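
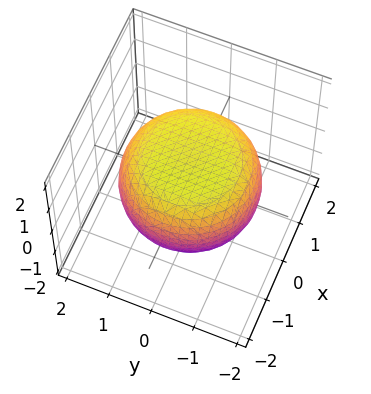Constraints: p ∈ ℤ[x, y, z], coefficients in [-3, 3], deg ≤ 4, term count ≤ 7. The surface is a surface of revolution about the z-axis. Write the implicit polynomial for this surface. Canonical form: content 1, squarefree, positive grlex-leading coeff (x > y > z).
(a) Degree: no degree-3 surface has this shape, so deg p = 4.
(b) By symmetry, the z-axis is an axis of rotation, so x and y enter only as x² + y².
(c) From the visible intercepts: a circular section at z = 1 has radius exactly 1; among the integer gridlines, it crosses the z-axis at z ∈ {-1, 1}.
(d) Solving for integer coefficients yields p as stated.

x^4 + 2*x^2*y^2 + y^4 - x^2 - y^2 + 3*z^2 - 3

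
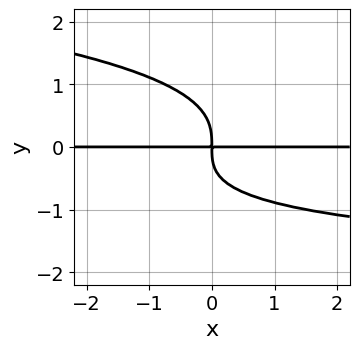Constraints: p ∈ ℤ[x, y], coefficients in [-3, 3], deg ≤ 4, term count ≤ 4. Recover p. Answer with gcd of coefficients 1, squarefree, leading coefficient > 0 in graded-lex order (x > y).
3*y^4 + x*y^2 + 3*x*y

Degree: the shape is more complex than any degree-3 curve, so deg p = 4.
Against the integer gridlines: the visible x-axis segment lies entirely on the curve.
Solving for integer coefficients yields p as stated.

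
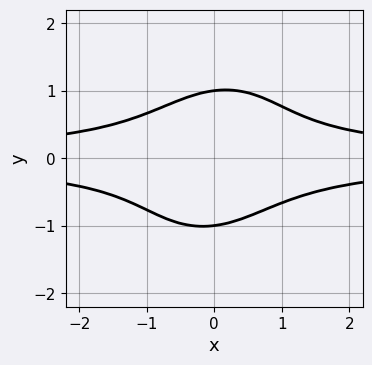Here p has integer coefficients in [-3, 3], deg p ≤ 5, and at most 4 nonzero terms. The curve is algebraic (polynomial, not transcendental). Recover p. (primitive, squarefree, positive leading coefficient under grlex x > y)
3*x^2*y^2 - x*y^3 + 2*y^4 - 2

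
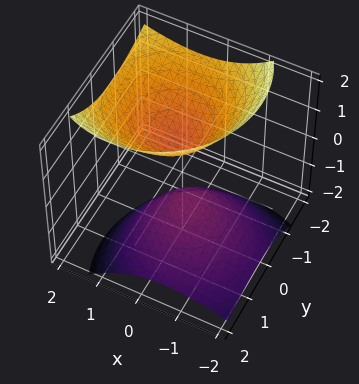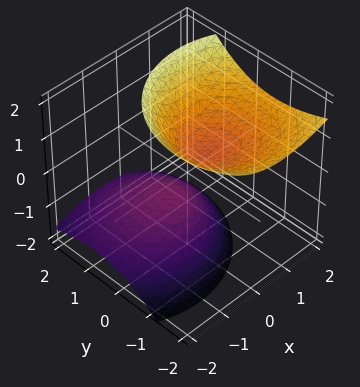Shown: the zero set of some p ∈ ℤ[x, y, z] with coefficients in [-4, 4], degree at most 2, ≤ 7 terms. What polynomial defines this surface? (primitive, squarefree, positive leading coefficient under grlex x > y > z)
2*x^2 - 2*x*z + 2*y^2 + 2*y*z - 2*z^2 + 1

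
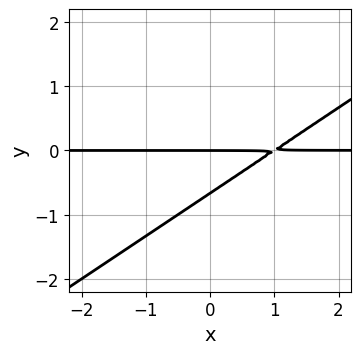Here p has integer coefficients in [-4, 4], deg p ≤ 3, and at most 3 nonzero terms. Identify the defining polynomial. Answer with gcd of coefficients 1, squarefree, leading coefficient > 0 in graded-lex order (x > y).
First, degree: no degree-1 curve has this shape, so deg p = 2.
Then, from the visible intercepts: every point of the x-axis in the box is on the curve; it meets the y-axis at y = 0 (among the integer gridlines).
Finally, assembling these constraints gives the stated polynomial.

2*x*y - 3*y^2 - 2*y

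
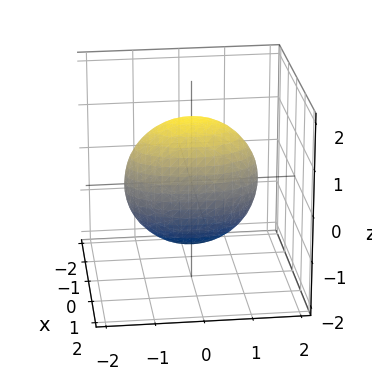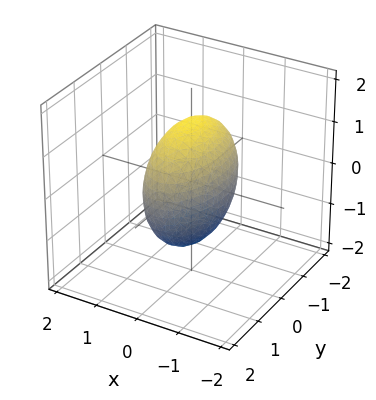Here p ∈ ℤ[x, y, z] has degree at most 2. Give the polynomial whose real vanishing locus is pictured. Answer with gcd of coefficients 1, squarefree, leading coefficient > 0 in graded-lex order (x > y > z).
1. deg p = 2.
2. Symmetries: mirror symmetry x ↦ −x ⇒ only even powers of x; it's symmetric under z → −z, forcing even powers of z; the y ↦ −y reflection is a symmetry, so y appears only in even powers.
3. These observations pin down the coefficients.

3*x^2 + y^2 + z^2 - 2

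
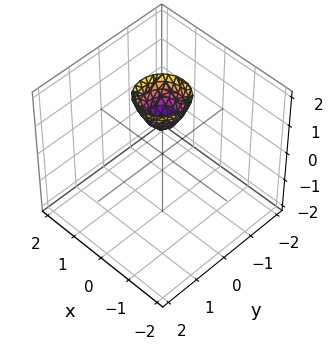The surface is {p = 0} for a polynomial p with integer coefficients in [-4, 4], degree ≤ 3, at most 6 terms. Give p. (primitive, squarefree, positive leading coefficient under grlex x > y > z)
2*x^2 + 2*y^2 - z + 1

(a) The degree is 2 — a generic line meets the surface in up to 2 points.
(b) By symmetry, every cross-section ⟂ z is a circle, so x, y appear only via x² + y².
(c) Observable constraints: a circular section at z = 2 has radius between 0 and 1; no y-intercept at any integer in the box.
(d) These observations pin down the coefficients. Check: (0, 0, 1) on the z-axis lies on the surface, and p(0, 0, 1) = 0. ✓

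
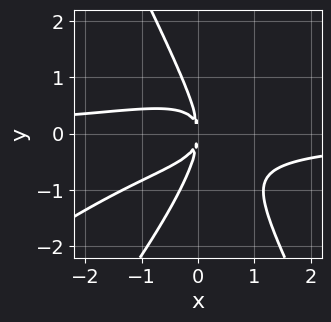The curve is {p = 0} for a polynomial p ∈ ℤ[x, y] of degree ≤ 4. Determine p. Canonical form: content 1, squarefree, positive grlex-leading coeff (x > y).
First, deg p = 4.
Finally, the integer polynomial consistent with all of this is the stated p.

2*x^3*y - 3*x^2*y^2 + y^4 + 3*x*y^2 + 2*x^2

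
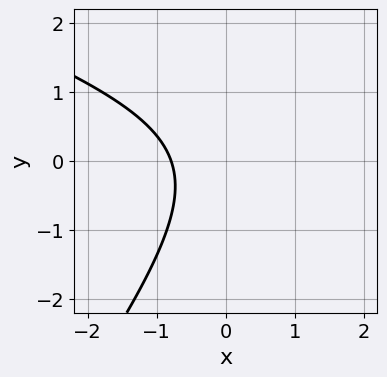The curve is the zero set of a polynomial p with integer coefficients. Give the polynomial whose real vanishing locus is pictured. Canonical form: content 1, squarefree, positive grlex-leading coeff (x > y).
First, the degree is 2 — a generic line meets the curve in up to 2 points.
Next, checking where it meets the axes: the curve avoids every integer y-axis point in the box.
Finally, matching integer coefficients to the picture gives p.

x^2 + 2*x*y - 2*y^2 - 3*x - 3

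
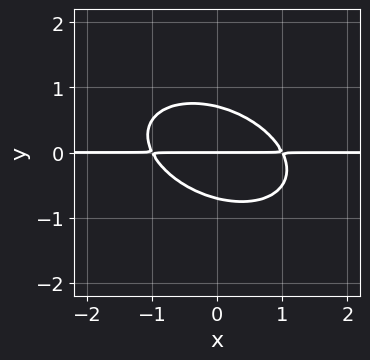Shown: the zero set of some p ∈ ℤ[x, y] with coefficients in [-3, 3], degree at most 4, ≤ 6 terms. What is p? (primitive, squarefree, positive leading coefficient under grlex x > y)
x^2*y + x*y^2 + 2*y^3 - y

First, the degree is 3 — a generic line meets the curve in up to 3 points.
Then, reading off the gridlines: every point of the x-axis in the box is on the curve; it meets the y-axis at y = 0 (among the integer gridlines).
Finally, these observations pin down the coefficients.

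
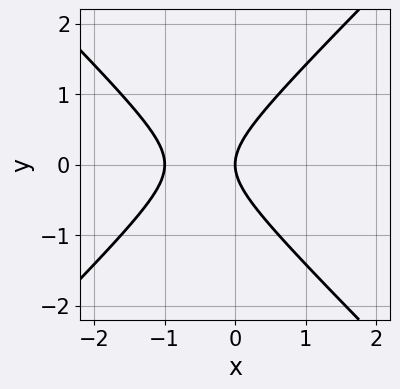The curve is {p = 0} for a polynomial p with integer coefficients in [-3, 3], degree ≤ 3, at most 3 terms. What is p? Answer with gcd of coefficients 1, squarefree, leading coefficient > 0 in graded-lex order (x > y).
(a) deg p = 2. No degree-1 curve has this shape.
(b) Symmetries: it's symmetric under y → −y, forcing even powers of y.
(c) Against the integer gridlines: among the integer gridlines, it crosses the x-axis at x ∈ {-1, 0}; it meets the y-axis at y = 0 (among the integer gridlines).
(d) Putting this together gives p.

x^2 - y^2 + x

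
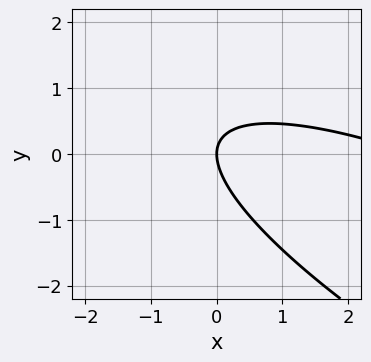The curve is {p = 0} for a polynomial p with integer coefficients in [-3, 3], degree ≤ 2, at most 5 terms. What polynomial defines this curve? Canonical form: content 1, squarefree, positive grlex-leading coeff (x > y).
1. Degree: no degree-1 curve has this shape, so deg p = 2.
2. Checking where it meets the axes: one y-axis crossing is at y = 0; it crosses the x-axis at the gridline x = 0.
3. Together with the visible shape, these determine p as stated.

x^2 + 3*x*y + 3*y^2 - 3*x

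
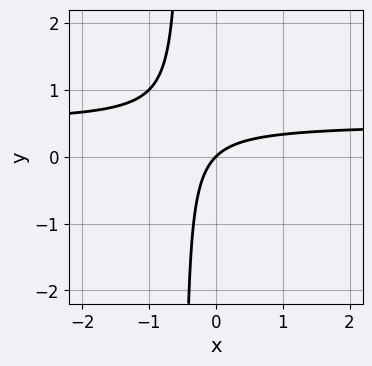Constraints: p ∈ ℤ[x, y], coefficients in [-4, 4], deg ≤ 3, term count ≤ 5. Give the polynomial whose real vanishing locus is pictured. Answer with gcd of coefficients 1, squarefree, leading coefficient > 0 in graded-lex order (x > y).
First, deg p = 2.
Then, against the integer gridlines: it meets the y-axis at y = 0 (among the integer gridlines); it crosses the x-axis at the gridline x = 0.
Finally, assembling these constraints gives the stated polynomial.

2*x*y - x + y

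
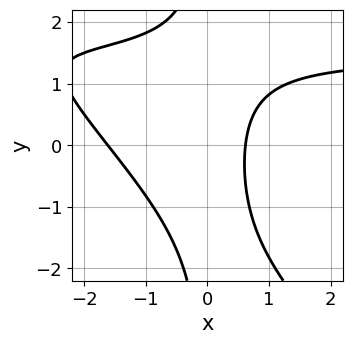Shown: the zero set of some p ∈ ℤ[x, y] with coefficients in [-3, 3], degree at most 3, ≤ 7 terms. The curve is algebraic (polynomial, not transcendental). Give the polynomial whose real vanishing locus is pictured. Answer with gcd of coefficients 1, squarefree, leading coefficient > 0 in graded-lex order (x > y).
1. Degree: a generic line meets the curve in up to 3 points, so deg p = 3.
2. Against the integer gridlines: it misses every integer gridline on the y-axis.
3. Putting this together gives p.

2*x^2*y + 2*x*y^2 - 3*x^2 - 3*x + 3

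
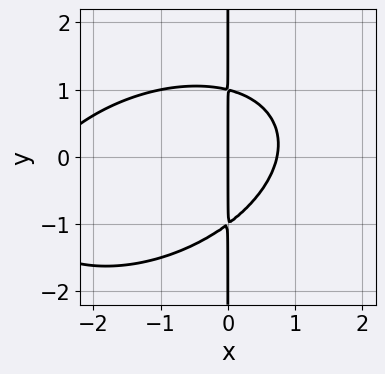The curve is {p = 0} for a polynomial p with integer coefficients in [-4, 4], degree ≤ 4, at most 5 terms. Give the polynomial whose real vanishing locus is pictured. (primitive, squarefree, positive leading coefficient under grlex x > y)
(a) deg p = 3.
(b) From the axis intercepts and sections: it crosses the x-axis at the gridline x = 0; every point of the y-axis in the box is on the curve.
(c) Solving for integer coefficients yields p as stated.

x^3 - x^2*y + 2*x*y^2 + 2*x^2 - 2*x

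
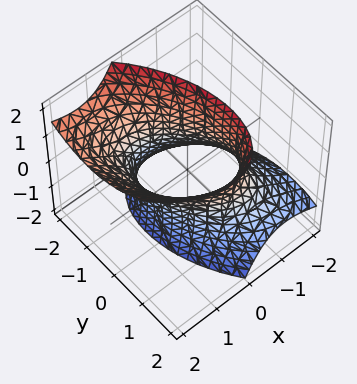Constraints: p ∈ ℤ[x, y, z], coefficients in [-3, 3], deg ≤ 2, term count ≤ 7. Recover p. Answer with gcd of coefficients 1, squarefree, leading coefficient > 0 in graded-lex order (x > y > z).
3*x^2 + 2*x*y - 3*x*z + 2*y^2 - z^2 - 3

(a) The degree is 2 — no degree-1 surface has this shape.
(b) Against the integer gridlines: the x-axis gridline crossings are at x ∈ {-1, 1}; the surface avoids every integer z-axis point in the box.
(c) The integer polynomial consistent with all of this is the stated p.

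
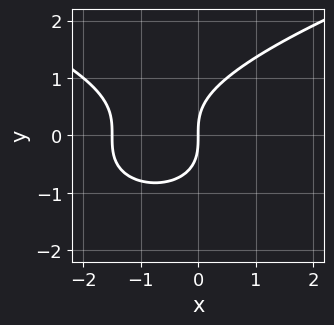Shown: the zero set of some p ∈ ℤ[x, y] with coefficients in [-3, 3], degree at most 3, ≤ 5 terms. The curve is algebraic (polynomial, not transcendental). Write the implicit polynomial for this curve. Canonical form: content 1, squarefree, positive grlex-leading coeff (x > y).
2*y^3 - 2*x^2 - 3*x

1. Degree: the shape is more complex than any degree-2 curve, so deg p = 3.
2. Checking where it meets the axes: one y-axis crossing is at y = 0; one x-axis crossing is at x = 0.
3. Matching integer coefficients to the picture gives p.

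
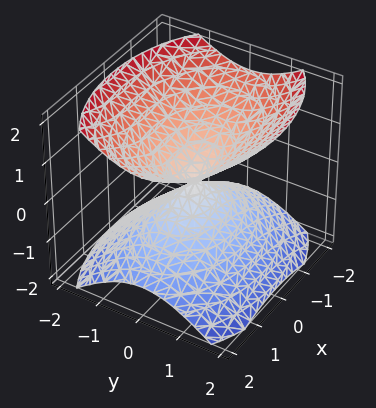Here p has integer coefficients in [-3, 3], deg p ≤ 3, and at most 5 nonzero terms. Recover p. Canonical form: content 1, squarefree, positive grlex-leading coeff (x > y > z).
(a) There are 2 components.
(b) The degree is 2 — two nappes meeting at a single point; a quadric.
(c) Symmetries: the x ↦ −x reflection is a symmetry, so x appears only in even powers; the y ↦ −y reflection is a symmetry, so y appears only in even powers; mirror symmetry z ↦ −z ⇒ only even powers of z.
(d) Observable constraints: it crosses the y-axis at the gridline y = 0; it meets the z-axis at z = 0 (among the integer gridlines).
(e) Matching integer coefficients to the picture gives p.

x^2 + 2*y^2 - 2*z^2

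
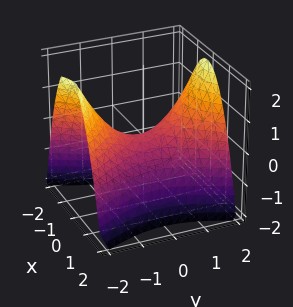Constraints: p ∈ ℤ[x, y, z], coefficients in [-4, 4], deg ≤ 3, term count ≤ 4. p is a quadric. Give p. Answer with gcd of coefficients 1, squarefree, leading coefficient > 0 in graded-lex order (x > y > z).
deg p = 2.
Symmetries: it's symmetric under x → −x, forcing even powers of x; it's symmetric under y → −y, forcing even powers of y.
From the axis intercepts and sections: it crosses the x-axis at the gridline x = 0; it meets the y-axis at y = 0 (among the integer gridlines); one z-axis crossing is at z = 0.
Assembling these constraints gives the stated polynomial.

2*x^2 - y^2 + 2*z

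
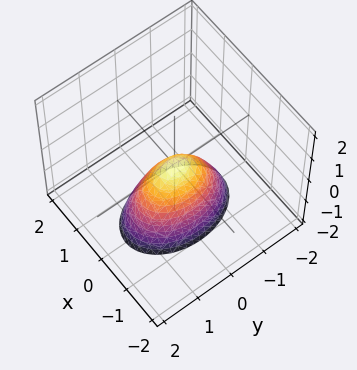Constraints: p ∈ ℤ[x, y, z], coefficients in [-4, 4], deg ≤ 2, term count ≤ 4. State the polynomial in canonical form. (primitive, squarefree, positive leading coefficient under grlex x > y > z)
2*x^2 + y^2 + z

1. The degree is 2 — a paraboloid; a quadric.
2. Symmetries: the x ↦ −x reflection is a symmetry, so x appears only in even powers; it's symmetric under y → −y, forcing even powers of y.
3. Observable constraints: it meets the y-axis at y = 0 (among the integer gridlines); it meets the x-axis at x = 0 (among the integer gridlines); it crosses the z-axis at the gridline z = 0.
4. Fitting integer coefficients to these (and the overall shape) gives p.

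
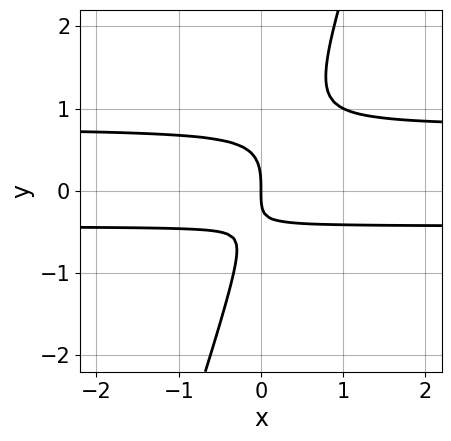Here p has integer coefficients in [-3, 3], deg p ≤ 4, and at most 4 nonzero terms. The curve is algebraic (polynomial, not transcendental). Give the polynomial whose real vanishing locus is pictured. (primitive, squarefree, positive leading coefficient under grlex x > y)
3*x*y^2 - y^3 - x*y - x

deg p = 3. No degree-2 curve has this shape.
Observable constraints: it meets the x-axis at x = 0 (among the integer gridlines); it crosses the y-axis at the gridline y = 0.
Assembling these constraints gives the stated polynomial.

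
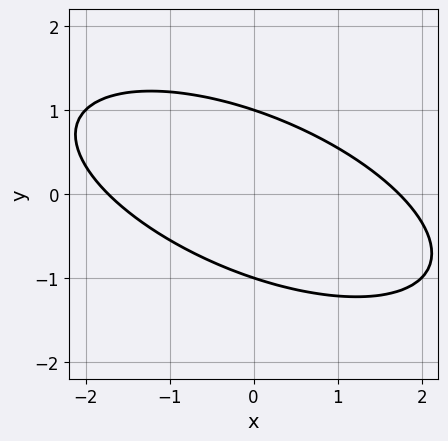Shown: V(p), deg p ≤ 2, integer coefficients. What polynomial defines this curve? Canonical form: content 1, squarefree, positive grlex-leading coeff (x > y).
First, degree: the shape is more complex than any degree-1 curve, so deg p = 2.
Next, reading off the gridlines: among the integer gridlines, it crosses the y-axis at y ∈ {-1, 1}.
Finally, putting this together gives p.

x^2 + 2*x*y + 3*y^2 - 3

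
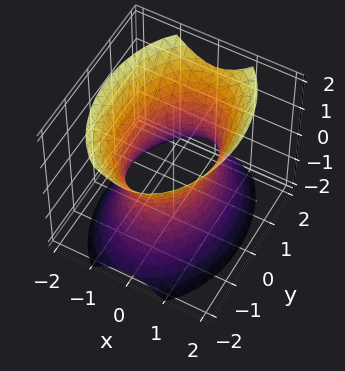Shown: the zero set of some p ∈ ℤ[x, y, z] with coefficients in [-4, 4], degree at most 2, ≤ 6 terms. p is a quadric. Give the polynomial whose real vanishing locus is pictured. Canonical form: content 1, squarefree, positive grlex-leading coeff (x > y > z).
2*x^2 + y^2 - z^2 - 2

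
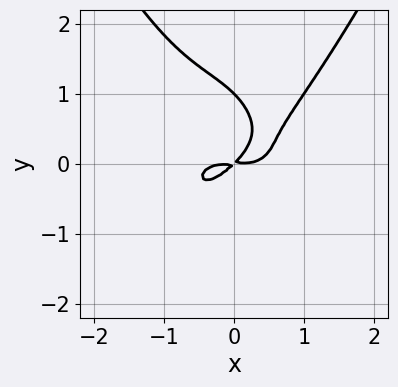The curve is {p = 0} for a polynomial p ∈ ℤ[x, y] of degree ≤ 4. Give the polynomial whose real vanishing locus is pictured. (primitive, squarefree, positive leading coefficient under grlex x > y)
x^4 - y^3 - x*y + y^2

1. The degree is 4 — the shape is more complex than any degree-3 curve.
2. Observable constraints: one y-axis crossing is at y = 1.
3. These observations pin down the coefficients.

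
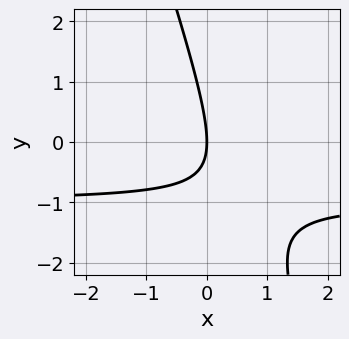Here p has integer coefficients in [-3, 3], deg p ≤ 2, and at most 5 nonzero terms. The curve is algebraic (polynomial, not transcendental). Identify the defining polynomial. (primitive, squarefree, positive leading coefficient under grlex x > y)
The degree is 2 — no degree-1 curve has this shape.
Against the integer gridlines: it meets the x-axis at x = 0 (among the integer gridlines); it meets the y-axis at y = 0 (among the integer gridlines).
Together with the visible shape, these determine p as stated.

3*x*y + y^2 + 3*x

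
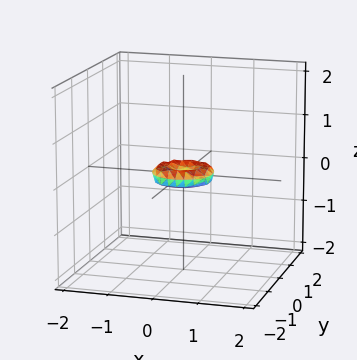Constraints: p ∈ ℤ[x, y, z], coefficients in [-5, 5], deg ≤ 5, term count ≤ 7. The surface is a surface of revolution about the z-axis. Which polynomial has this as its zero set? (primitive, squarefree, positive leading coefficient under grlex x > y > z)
1. The degree is 4 — a generic line meets the surface in up to 4 points.
2. Symmetry: the z-axis is an axis of rotation, so x and y enter only as x² + y².
3. From the axis intercepts and sections: it meets the z-axis at z = 0 (among the integer gridlines); it meets the y-axis at y = 0 (among the integer gridlines); it crosses the x-axis at the gridline x = 0; a circular section at z = 0 has radius between 0 and 1.
4. These observations pin down the coefficients.

2*x^4 + 4*x^2*y^2 + 2*y^4 - x^2 - y^2 + 3*z^2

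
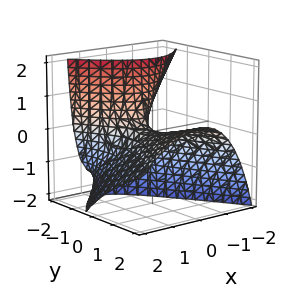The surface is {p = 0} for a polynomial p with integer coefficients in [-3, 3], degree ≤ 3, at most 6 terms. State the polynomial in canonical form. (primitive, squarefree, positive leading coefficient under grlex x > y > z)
(a) Degree: no degree-1 surface has this shape, so deg p = 2.
(b) Observable constraints: one z-axis crossing is at z = 0; it meets the x-axis at x = 0 (among the integer gridlines); it crosses the y-axis at the gridline y = 0.
(c) Putting this together gives p.

3*x^2 + 2*x*z - y^2 + 3*y*z + 3*z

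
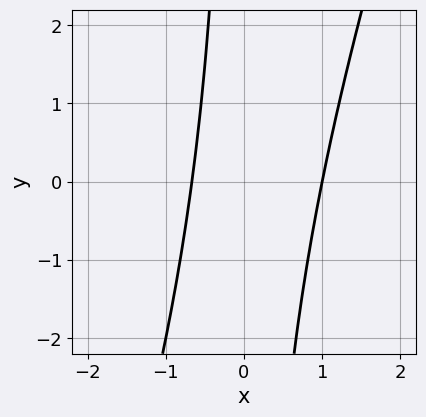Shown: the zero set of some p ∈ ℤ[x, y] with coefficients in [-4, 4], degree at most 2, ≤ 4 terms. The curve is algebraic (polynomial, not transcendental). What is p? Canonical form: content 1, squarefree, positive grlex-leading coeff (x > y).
(a) Degree: a generic line meets the curve in up to 2 points, so deg p = 2.
(b) Checking where it meets the axes: one x-axis crossing is at x = 1; no y-intercept at any integer in the box.
(c) These observations pin down the coefficients.

3*x^2 - x*y - x - 2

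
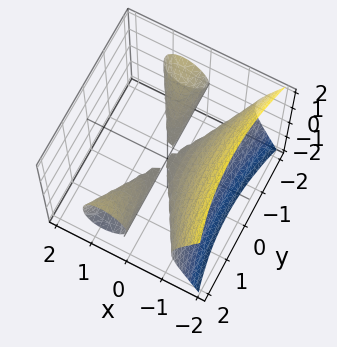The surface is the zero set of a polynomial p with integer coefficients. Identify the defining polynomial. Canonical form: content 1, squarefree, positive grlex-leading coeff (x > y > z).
3*x^3 - x*y^2 + 3*z^2

First, I count 3 distinct pieces. They look like related sheets of one shape, so recover p as a whole.
Then, degree: a generic line meets the surface in up to 3 points, so deg p = 3.
Then, checking where it meets the axes: the visible y-axis segment lies entirely on the surface; it meets the z-axis at z = 0 (among the integer gridlines); it meets the x-axis at x = 0 (among the integer gridlines).
Finally, assembling these constraints gives the stated polynomial.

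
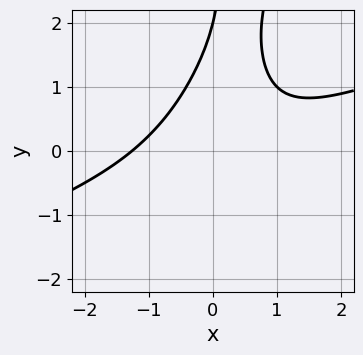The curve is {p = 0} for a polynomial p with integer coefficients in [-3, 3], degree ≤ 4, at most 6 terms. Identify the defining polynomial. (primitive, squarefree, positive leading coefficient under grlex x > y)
1. The degree is 3 — a generic line meets the curve in up to 3 points.
2. From the axis intercepts and sections: it meets the y-axis at y = 2 (among the integer gridlines).
3. Matching integer coefficients to the picture gives p.

x^3 - 3*x^2*y + x*y^2 - y + 2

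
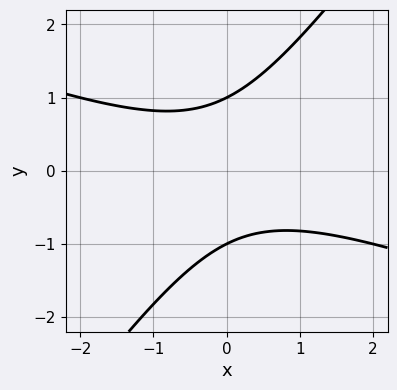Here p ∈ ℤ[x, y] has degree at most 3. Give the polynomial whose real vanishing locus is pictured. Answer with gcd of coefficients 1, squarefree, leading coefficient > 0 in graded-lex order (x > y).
x^2 + 2*x*y - 2*y^2 + 2

First, degree: no degree-1 curve has this shape, so deg p = 2.
Next, from the axis intercepts and sections: among the integer gridlines, it crosses the y-axis at y ∈ {-1, 1}; no x-intercept at any integer in the box.
Finally, putting this together gives p.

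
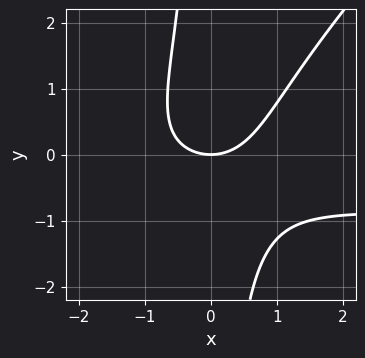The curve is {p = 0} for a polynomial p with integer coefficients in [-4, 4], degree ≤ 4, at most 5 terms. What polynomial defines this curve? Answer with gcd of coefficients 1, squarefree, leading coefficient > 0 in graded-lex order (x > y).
2*x^2*y - 2*x*y^2 + 2*x^2 - 3*y

First, the degree is 3 — no degree-2 curve has this shape.
Then, from the visible intercepts: it crosses the x-axis at the gridline x = 0; it meets the y-axis at y = 0 (among the integer gridlines).
Finally, assembling these constraints gives the stated polynomial.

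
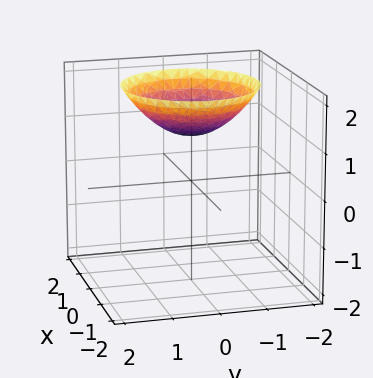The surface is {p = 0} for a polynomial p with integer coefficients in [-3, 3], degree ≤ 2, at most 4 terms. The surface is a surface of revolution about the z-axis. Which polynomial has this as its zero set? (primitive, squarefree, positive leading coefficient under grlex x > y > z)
First, deg p = 2. No degree-1 surface has this shape.
Next, symmetries: rotational symmetry about the z-axis ⇒ p depends on x, y only through x² + y².
Then, from the axis intercepts and sections: no y-intercept at any integer in the box; it meets the z-axis at z = 1 (among the integer gridlines).
Finally, these observations pin down the coefficients.

x^2 + y^2 - 2*z + 2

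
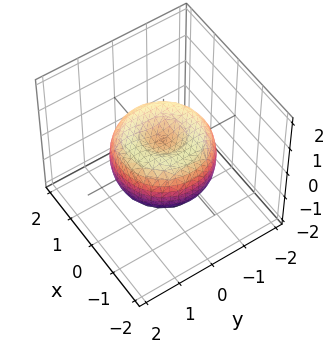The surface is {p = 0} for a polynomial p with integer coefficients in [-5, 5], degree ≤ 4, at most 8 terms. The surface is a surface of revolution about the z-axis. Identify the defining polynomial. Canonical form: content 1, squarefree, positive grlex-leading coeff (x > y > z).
2*x^4 + 4*x^2*y^2 + 2*y^4 - 3*x^2 - 3*y^2 + 3*z^2 - 1

First, the degree is 4 — a generic line meets the surface in up to 4 points.
Then, by symmetry, the z-axis is an axis of rotation, so x and y enter only as x² + y².
Next, from the axis intercepts and sections: a circular section at z = 0 has radius between 1 and 2.
Finally, putting this together gives p.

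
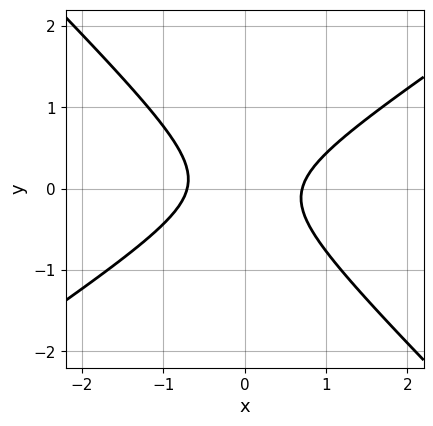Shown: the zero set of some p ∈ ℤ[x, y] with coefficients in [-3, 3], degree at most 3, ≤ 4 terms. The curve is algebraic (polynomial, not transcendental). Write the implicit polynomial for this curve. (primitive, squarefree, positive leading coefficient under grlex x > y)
2*x^2 - x*y - 3*y^2 - 1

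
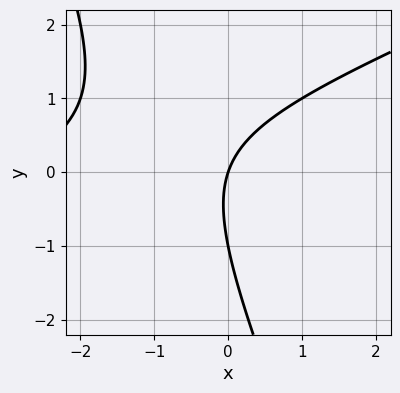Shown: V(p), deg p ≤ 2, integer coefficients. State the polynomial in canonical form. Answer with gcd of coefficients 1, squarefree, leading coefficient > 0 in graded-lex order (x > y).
(a) deg p = 2. The shape is more complex than any degree-1 curve.
(b) Against the integer gridlines: it meets the x-axis at x = 0 (among the integer gridlines); the y-axis gridline crossings are at y ∈ {-1, 0}.
(c) Putting this together gives p.

x^2 - 2*x*y - y^2 + 3*x - y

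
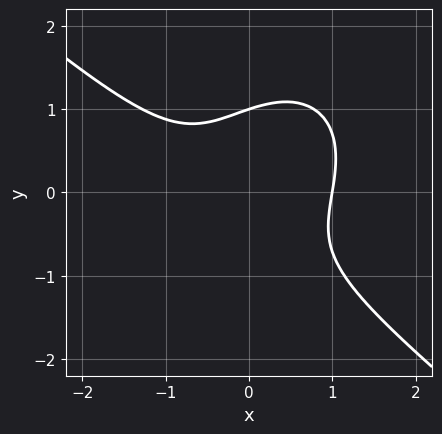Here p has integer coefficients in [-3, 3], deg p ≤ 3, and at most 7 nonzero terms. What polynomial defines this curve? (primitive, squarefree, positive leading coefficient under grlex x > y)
(a) The degree is 3 — the shape is more complex than any degree-2 curve.
(b) Checking where it meets the axes: one x-axis crossing is at x = 1; it meets the y-axis at y = 1 (among the integer gridlines).
(c) Assembling these constraints gives the stated polynomial.

2*x^3 + x^2*y + 2*y^3 - 2*x*y - 2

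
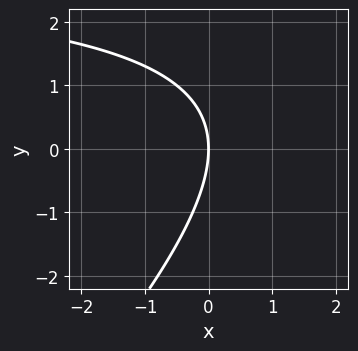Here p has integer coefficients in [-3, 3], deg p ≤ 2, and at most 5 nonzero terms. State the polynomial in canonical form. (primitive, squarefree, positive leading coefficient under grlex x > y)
x*y - y^2 - 3*x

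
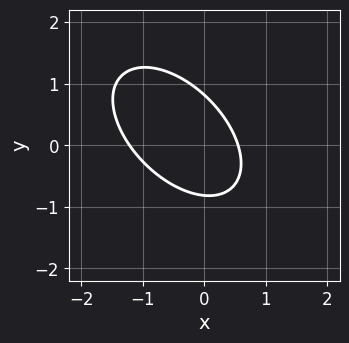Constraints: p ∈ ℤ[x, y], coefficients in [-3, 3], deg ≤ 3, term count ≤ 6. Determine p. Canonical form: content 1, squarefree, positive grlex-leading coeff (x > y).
3*x^2 + 3*x*y + 3*y^2 + 2*x - 2

1. The degree is 2 — no degree-1 curve has this shape.
2. The integer polynomial consistent with all of this is the stated p.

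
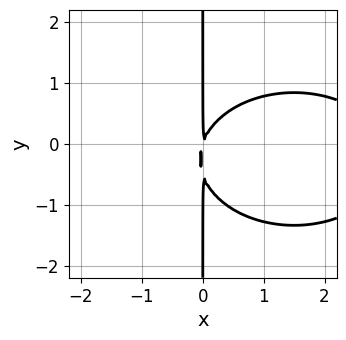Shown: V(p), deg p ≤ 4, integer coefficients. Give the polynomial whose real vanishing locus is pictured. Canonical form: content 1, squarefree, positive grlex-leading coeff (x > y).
Degree: no degree-2 curve has this shape, so deg p = 3.
From the visible intercepts: the visible y-axis segment lies entirely on the curve.
Putting this together gives p.

x^3 + 2*x*y^2 - 3*x^2 + x*y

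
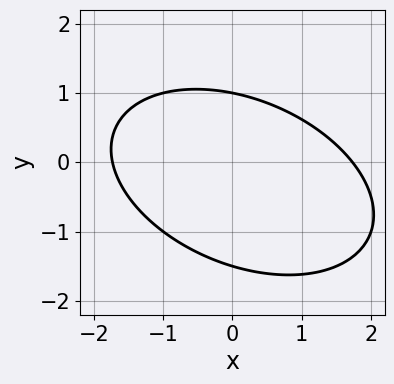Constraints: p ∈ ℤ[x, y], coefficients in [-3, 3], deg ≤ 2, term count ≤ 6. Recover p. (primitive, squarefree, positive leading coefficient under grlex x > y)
x^2 + x*y + 2*y^2 + y - 3

The degree is 2 — no degree-1 curve has this shape.
From the axis intercepts and sections: it crosses the y-axis at the gridline y = 1.
Together with the visible shape, these determine p as stated.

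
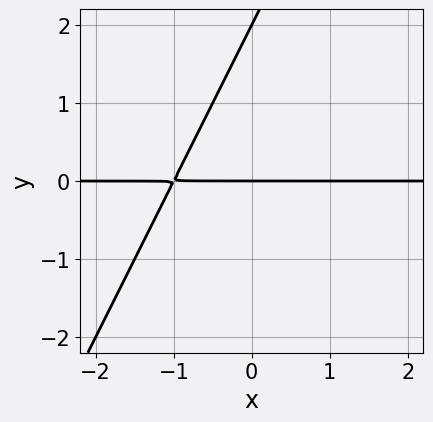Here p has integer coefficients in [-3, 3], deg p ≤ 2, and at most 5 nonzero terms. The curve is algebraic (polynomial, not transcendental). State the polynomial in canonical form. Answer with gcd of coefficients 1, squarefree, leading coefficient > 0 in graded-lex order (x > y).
(a) deg p = 2. A generic line meets the curve in up to 2 points.
(b) From the visible intercepts: among the integer gridlines, it crosses the y-axis at y ∈ {0, 2}; the visible x-axis segment lies entirely on the curve.
(c) Solving for integer coefficients yields p as stated.

2*x*y - y^2 + 2*y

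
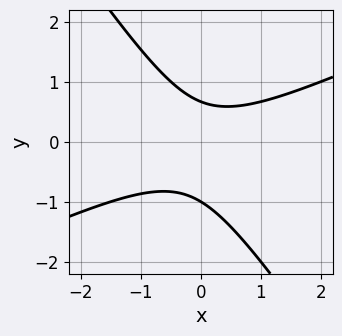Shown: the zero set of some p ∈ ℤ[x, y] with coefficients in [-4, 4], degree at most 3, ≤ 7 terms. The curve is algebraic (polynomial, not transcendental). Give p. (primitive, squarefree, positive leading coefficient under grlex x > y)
2*x^2 - 3*x*y - 3*y^2 - y + 2

Degree: the shape is more complex than any degree-1 curve, so deg p = 2.
Observable constraints: it meets the y-axis at y = -1 (among the integer gridlines); it misses every integer gridline on the x-axis.
Solving for integer coefficients yields p as stated.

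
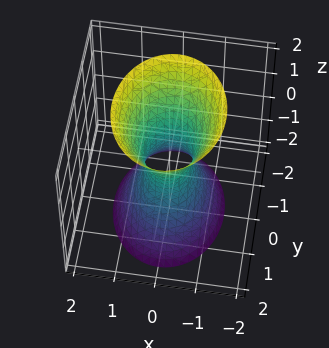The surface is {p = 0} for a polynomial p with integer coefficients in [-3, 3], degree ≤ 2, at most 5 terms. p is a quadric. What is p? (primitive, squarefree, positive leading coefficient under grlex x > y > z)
3*x^2 + 2*y^2 - z^2 - 1

1. Degree: one connected sheet with a waist; a quadric, so deg p = 2.
2. Symmetries: the x ↦ −x reflection is a symmetry, so x appears only in even powers; mirror symmetry z ↦ −z ⇒ only even powers of z; it's symmetric under y → −y, forcing even powers of y.
3. Reading off the gridlines: the surface avoids every integer z-axis point in the box.
4. The integer polynomial consistent with all of this is the stated p.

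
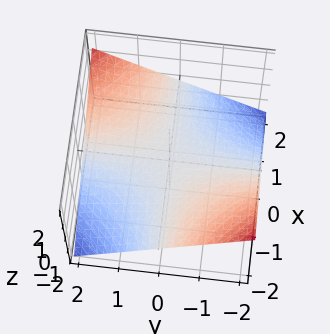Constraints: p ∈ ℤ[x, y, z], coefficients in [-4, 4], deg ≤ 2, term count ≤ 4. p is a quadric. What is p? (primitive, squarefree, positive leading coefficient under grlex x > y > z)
First, the degree is 2 — a saddle surface; a quadric.
Then, from the axis intercepts and sections: it crosses the z-axis at the gridline z = 0; the visible x-axis segment lies entirely on the surface; the visible y-axis segment lies entirely on the surface.
Finally, assembling these constraints gives the stated polynomial.

x*y - 3*z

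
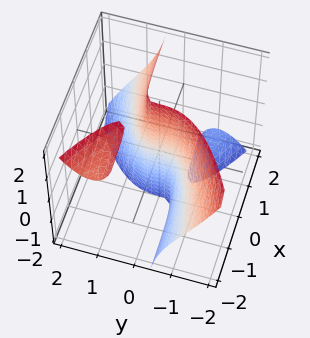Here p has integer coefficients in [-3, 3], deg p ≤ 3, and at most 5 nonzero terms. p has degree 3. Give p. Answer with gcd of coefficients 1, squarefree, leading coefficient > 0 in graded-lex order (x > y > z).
x*y*z + y^3 - x

1. I count 3 distinct pieces. They look like related sheets of one shape, so recover p as a whole.
2. Degree: no degree-2 surface has this shape, so deg p = 3.
3. Reading off the gridlines: the visible z-axis segment lies entirely on the surface; one y-axis crossing is at y = 0; one x-axis crossing is at x = 0.
4. Putting this together gives p.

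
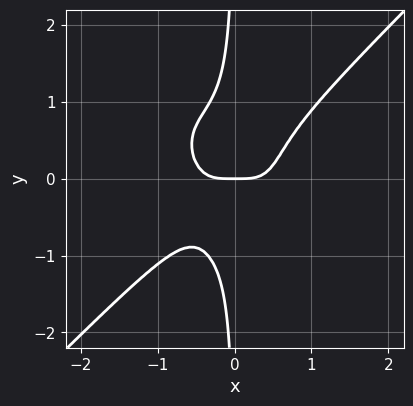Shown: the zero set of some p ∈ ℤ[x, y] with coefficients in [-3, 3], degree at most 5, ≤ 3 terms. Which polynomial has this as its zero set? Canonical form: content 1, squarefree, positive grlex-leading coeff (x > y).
The degree is 4 — a generic line meets the curve in up to 4 points.
Against the integer gridlines: it meets the y-axis at y = 0 (among the integer gridlines); it meets the x-axis at x = 0 (among the integer gridlines).
These observations pin down the coefficients.

3*x^4 - 3*x*y^3 - y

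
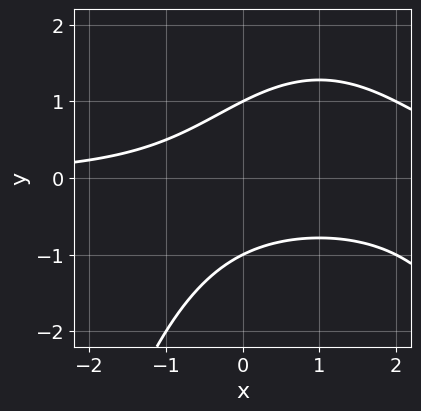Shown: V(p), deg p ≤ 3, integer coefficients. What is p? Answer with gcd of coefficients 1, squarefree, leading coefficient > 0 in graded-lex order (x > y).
x^2*y - 2*x*y + 2*y^2 - 2

1. The degree is 3 — a generic line meets the curve in up to 3 points.
2. Checking where it meets the axes: the y-axis gridline crossings are at y ∈ {-1, 1}; it misses every integer gridline on the x-axis.
3. Matching integer coefficients to the picture gives p.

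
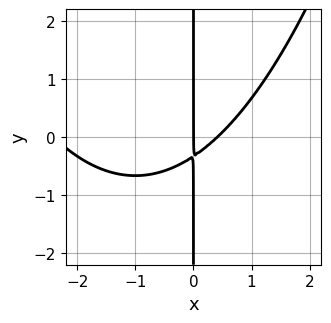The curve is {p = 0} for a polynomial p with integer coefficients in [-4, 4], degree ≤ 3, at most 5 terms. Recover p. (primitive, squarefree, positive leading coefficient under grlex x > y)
1. deg p = 3.
2. From the visible intercepts: every point of the y-axis in the box is on the curve; it crosses the x-axis at the gridline x = 0.
3. These observations pin down the coefficients.

x^3 + 2*x^2 - 3*x*y - x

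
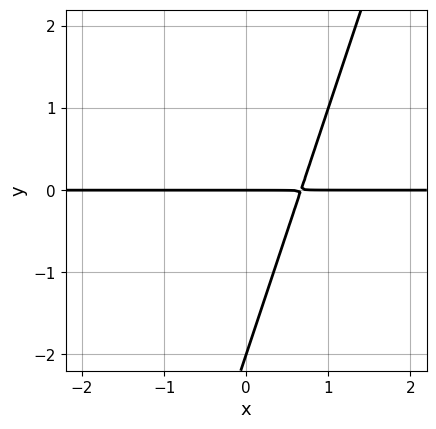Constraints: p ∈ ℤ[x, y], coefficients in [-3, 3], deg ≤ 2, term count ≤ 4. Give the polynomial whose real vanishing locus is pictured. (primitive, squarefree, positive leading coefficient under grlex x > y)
First, degree: the shape is more complex than any degree-1 curve, so deg p = 2.
Then, checking where it meets the axes: every point of the x-axis in the box is on the curve; the y-axis gridline crossings are at y ∈ {-2, 0}.
Finally, putting this together gives p.

3*x*y - y^2 - 2*y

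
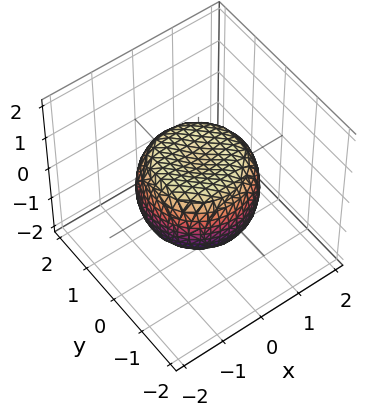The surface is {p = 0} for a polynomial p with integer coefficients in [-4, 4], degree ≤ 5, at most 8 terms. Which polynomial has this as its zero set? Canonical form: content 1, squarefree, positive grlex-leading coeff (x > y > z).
2*x^4 + 4*x^2*y^2 + 2*y^4 - 2*x^2 - 2*y^2 + 3*z^2 - 2

1. deg p = 4.
2. Symmetry: the z-axis is an axis of rotation, so x and y enter only as x² + y².
3. From the axis intercepts and sections: a circular section at z = 0 has radius between 1 and 2.
4. Assembling these constraints gives the stated polynomial.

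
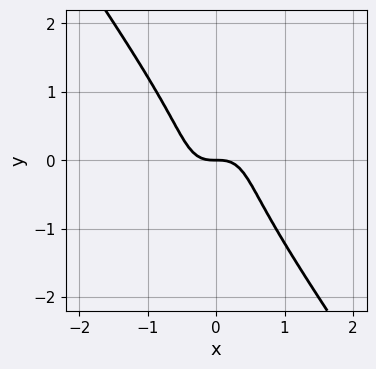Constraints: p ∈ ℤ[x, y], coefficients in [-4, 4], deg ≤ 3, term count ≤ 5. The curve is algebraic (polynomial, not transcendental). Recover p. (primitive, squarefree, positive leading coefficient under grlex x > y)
First, deg p = 3.
Next, checking where it meets the axes: it meets the y-axis at y = 0 (among the integer gridlines); it crosses the x-axis at the gridline x = 0.
Finally, fitting integer coefficients to these (and the overall shape) gives p.

3*x^3 + y^3 + y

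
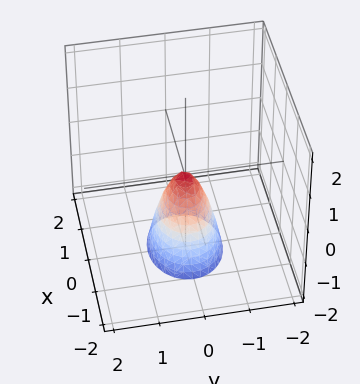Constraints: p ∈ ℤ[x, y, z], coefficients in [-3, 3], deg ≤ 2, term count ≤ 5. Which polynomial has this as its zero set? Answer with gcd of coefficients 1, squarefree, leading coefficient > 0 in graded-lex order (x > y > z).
Degree: a paraboloid; a quadric, so deg p = 2.
Symmetries: mirror symmetry x ↦ −x ⇒ only even powers of x; it's symmetric under y → −y, forcing even powers of y.
Checking where it meets the axes: it meets the y-axis at y = 0 (among the integer gridlines); it meets the x-axis at x = 0 (among the integer gridlines).
The integer polynomial consistent with all of this is the stated p.

2*x^2 + 3*y^2 + z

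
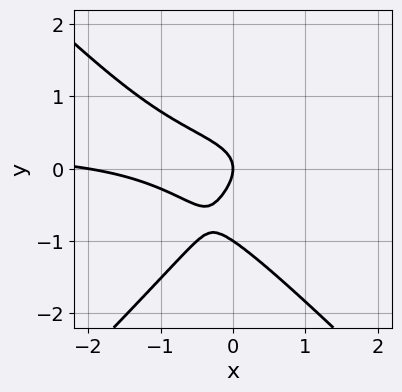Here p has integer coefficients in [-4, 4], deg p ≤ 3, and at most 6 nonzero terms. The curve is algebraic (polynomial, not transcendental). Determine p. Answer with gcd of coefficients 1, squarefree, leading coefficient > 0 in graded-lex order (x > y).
3*x^2*y - 3*y^3 - x^2 - 3*y^2 - 2*x

(a) The degree is 3 — no degree-2 curve has this shape.
(b) From the visible intercepts: the y-axis gridline crossings are at y ∈ {-1, 0}; the x-axis gridline crossings are at x ∈ {-2, 0}.
(c) These observations pin down the coefficients.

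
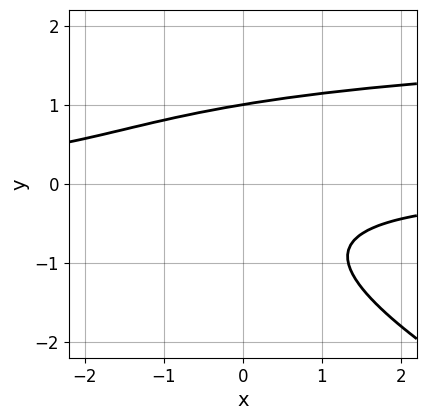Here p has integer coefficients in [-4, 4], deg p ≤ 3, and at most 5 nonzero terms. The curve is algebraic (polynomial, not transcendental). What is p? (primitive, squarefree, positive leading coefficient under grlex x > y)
First, degree: no degree-2 curve has this shape, so deg p = 3.
Next, checking where it meets the axes: no x-intercept at any integer in the box; it meets the y-axis at y = 1 (among the integer gridlines).
Finally, matching integer coefficients to the picture gives p.

x*y^2 + 2*y^3 - 2*x*y - 2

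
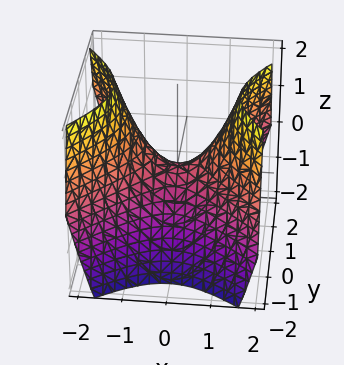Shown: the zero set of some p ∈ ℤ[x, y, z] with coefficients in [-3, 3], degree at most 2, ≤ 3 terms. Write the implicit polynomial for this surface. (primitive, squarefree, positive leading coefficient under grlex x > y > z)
x^2 - y^2 - z

First, the degree is 2 — a hyperbolic paraboloid; a quadric.
Then, symmetries: the x ↦ −x reflection is a symmetry, so x appears only in even powers; the y ↦ −y reflection is a symmetry, so y appears only in even powers.
Then, from the visible intercepts: one z-axis crossing is at z = 0; it crosses the y-axis at the gridline y = 0; it meets the x-axis at x = 0 (among the integer gridlines).
Finally, together with the visible shape, these determine p as stated.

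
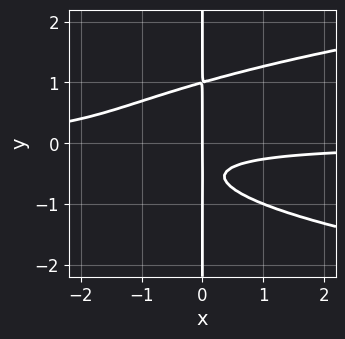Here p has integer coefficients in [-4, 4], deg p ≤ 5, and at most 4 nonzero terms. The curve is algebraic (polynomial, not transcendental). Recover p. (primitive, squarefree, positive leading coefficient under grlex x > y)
(a) deg p = 4. A generic line meets the curve in up to 4 points.
(b) From the axis intercepts and sections: the visible y-axis segment lies entirely on the curve; it meets the x-axis at x = 0 (among the integer gridlines).
(c) Together with the visible shape, these determine p as stated.

3*x*y^3 - 2*x^2*y - 2*x*y - x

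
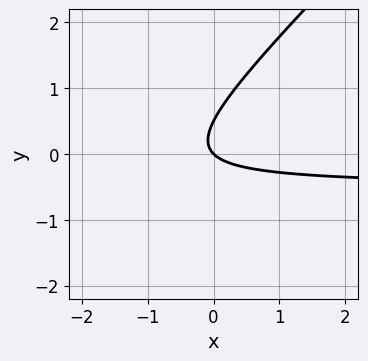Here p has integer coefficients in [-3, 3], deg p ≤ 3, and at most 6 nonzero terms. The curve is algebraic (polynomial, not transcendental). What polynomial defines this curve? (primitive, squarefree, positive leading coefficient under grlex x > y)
2*x*y - 2*y^2 + x + y

The degree is 2 — the shape is more complex than any degree-1 curve.
From the visible intercepts: it meets the y-axis at y = 0 (among the integer gridlines); it crosses the x-axis at the gridline x = 0.
Solving for integer coefficients yields p as stated.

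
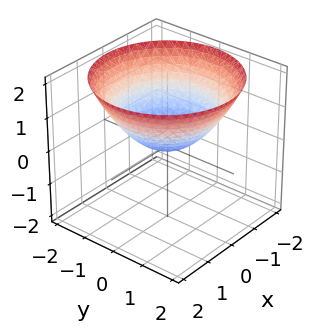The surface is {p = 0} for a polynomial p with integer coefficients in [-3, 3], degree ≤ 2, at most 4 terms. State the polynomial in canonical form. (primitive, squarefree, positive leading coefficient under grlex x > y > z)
1. The degree is 2 — a single bowl opening along one axis; a quadric.
2. Symmetry: every cross-section ⟂ z is a circle, so x, y appear only via x² + y².
3. From the axis intercepts and sections: a circular section at z = 1 has radius between 1 and 2; it meets the x-axis at x = 0 (among the integer gridlines).
4. Together with the visible shape, these determine p as stated.

x^2 + y^2 - 2*z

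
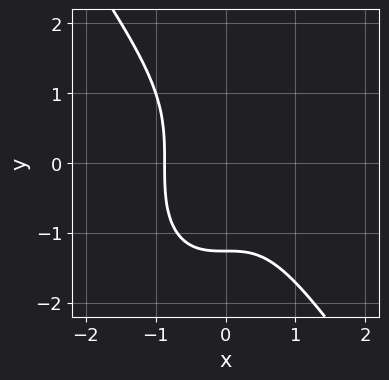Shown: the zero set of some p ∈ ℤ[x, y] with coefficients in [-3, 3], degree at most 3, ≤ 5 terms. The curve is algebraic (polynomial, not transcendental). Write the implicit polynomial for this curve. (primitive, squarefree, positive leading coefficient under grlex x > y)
First, the degree is 3 — a generic line meets the curve in up to 3 points.
Finally, the integer polynomial consistent with all of this is the stated p.

3*x^3 + y^3 + 2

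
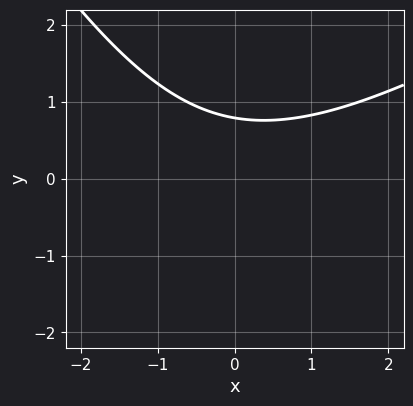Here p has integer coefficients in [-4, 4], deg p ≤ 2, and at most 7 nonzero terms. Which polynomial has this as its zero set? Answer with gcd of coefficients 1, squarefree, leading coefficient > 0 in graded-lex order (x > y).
x^2 - x*y - y^2 - 3*y + 3

(a) The degree is 2 — a generic line meets the curve in up to 2 points.
(b) From the visible intercepts: it misses every integer gridline on the x-axis.
(c) Assembling these constraints gives the stated polynomial.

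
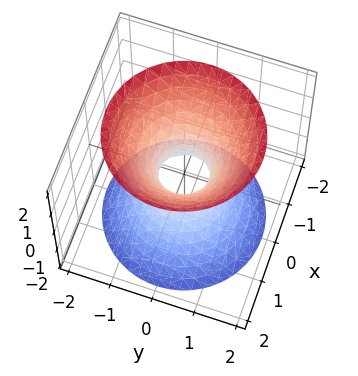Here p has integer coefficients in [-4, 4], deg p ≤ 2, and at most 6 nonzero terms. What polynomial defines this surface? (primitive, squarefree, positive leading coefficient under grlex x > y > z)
3*x^2 + 3*y^2 - 2*z^2 - 1

First, the degree is 2 — the shape is more complex than any degree-1 surface.
Then, symmetries: the z-axis is an axis of rotation, so x and y enter only as x² + y².
Then, observable constraints: a circular section at z = 0 has radius between 0 and 1; no z-intercept at any integer in the box.
Finally, matching integer coefficients to the picture gives p.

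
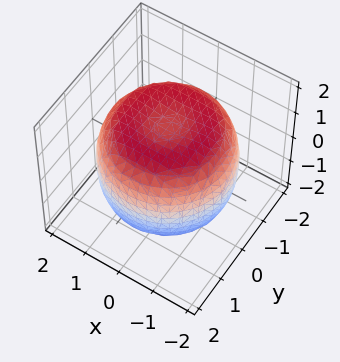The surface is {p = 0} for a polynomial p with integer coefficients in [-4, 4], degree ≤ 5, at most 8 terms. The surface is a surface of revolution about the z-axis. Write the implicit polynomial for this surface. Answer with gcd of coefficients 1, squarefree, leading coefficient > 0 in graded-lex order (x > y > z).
(a) deg p = 4.
(b) Symmetry: the surface is invariant under rotation about z: p = q(x² + y², z).
(c) Observable constraints: a circular section at z = 1 has radius between 1 and 2.
(d) Solving for integer coefficients yields p as stated.

x^4 + 2*x^2*y^2 + y^4 - 2*x^2 - 2*y^2 + 2*z^2 - 3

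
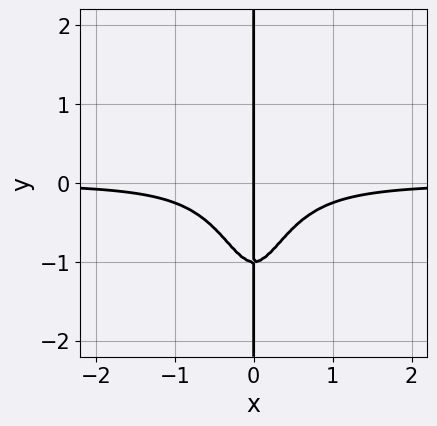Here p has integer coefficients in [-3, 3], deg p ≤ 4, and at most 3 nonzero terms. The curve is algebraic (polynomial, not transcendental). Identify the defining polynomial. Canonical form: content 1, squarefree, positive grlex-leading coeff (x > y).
3*x^3*y + x*y + x

deg p = 4. The shape is more complex than any degree-3 curve.
Against the integer gridlines: one x-axis crossing is at x = 0; the visible y-axis segment lies entirely on the curve.
Assembling these constraints gives the stated polynomial.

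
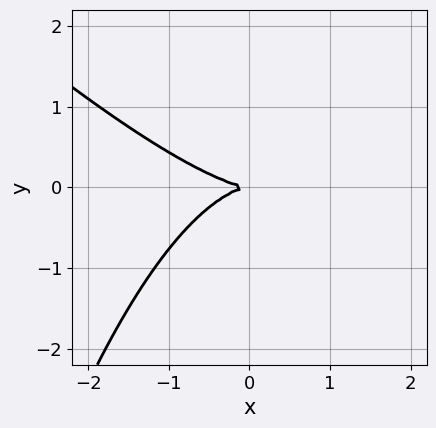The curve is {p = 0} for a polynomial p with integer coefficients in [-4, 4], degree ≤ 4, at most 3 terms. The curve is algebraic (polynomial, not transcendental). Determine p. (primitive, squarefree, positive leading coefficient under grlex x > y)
1. deg p = 3. The shape is more complex than any degree-2 curve.
2. Observable constraints: it meets the x-axis at x = 0 (among the integer gridlines); one y-axis crossing is at y = 0.
3. These observations pin down the coefficients.

x^3 + x^2*y + 3*y^2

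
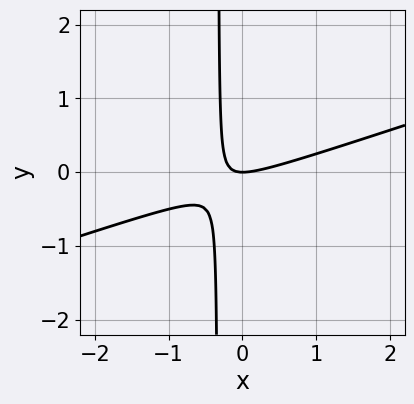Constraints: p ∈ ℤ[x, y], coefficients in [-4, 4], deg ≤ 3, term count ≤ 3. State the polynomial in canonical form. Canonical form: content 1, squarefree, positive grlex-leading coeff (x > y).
1. Degree: a generic line meets the curve in up to 2 points, so deg p = 2.
2. Checking where it meets the axes: one x-axis crossing is at x = 0; one y-axis crossing is at y = 0.
3. These observations pin down the coefficients.

x^2 - 3*x*y - y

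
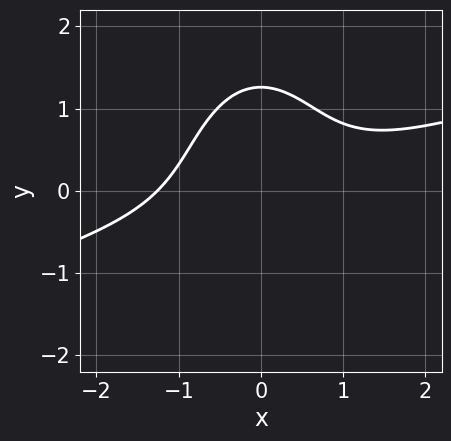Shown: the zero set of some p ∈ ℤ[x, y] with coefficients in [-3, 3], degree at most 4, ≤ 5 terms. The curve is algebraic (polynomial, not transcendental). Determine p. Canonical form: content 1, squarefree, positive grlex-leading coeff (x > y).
x^3 - 3*x^2*y - y^3 + 2

First, deg p = 3.
Finally, putting this together gives p.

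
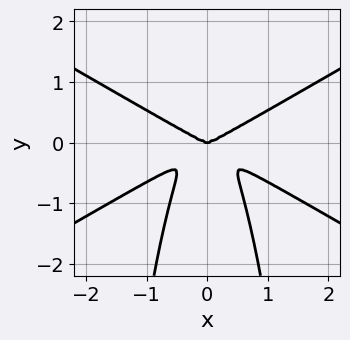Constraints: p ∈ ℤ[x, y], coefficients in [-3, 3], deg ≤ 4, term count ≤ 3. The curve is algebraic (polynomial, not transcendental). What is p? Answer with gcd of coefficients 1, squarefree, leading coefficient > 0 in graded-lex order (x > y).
x^4 - 3*x^2*y^2 - y^3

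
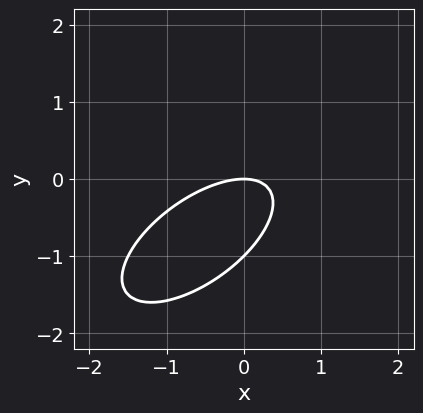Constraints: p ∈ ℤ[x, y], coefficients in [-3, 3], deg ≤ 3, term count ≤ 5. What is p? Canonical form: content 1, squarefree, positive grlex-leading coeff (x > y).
2*x^2 - 3*x*y + 3*y^2 + 3*y

(a) deg p = 2. No degree-1 curve has this shape.
(b) Against the integer gridlines: one x-axis crossing is at x = 0; among the integer gridlines, it crosses the y-axis at y ∈ {-1, 0}.
(c) Fitting integer coefficients to these (and the overall shape) gives p.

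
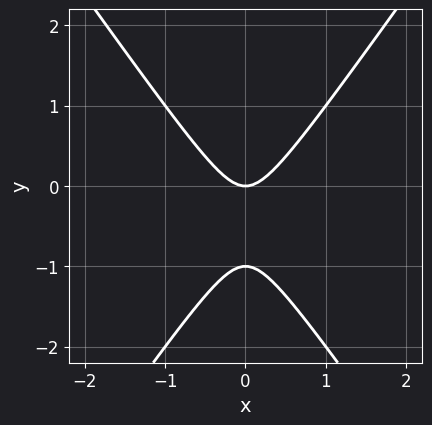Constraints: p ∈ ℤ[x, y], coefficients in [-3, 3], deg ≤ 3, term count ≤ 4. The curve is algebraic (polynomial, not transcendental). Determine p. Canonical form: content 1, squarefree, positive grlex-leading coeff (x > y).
2*x^2 - y^2 - y

(a) The degree is 2 — a generic line meets the curve in up to 2 points.
(b) Symmetries: the x ↦ −x reflection is a symmetry, so x appears only in even powers.
(c) Observable constraints: it crosses the x-axis at the gridline x = 0; the y-axis gridline crossings are at y ∈ {-1, 0}.
(d) Assembling these constraints gives the stated polynomial.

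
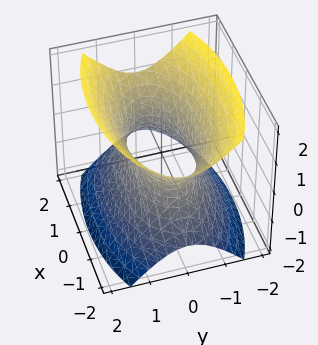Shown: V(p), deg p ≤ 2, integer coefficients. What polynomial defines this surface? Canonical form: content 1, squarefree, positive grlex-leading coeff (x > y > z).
First, degree: an hourglass — one-sheet hyperboloid; a quadric, so deg p = 2.
Then, symmetries: it's symmetric under y → −y, forcing even powers of y; mirror symmetry z ↦ −z ⇒ only even powers of z; it's symmetric under x → −x, forcing even powers of x.
Next, observable constraints: no z-intercept at any integer in the box.
Finally, putting this together gives p.

x^2 + 3*y^2 - 2*z^2 - 2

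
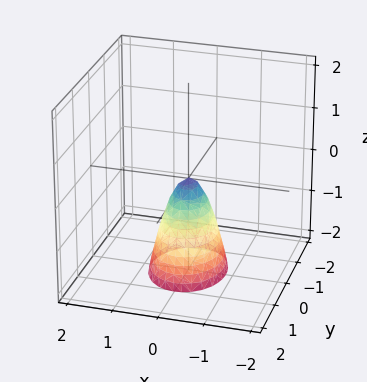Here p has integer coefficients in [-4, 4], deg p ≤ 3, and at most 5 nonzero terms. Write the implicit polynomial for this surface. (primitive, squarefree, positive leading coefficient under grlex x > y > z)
3*x^2 + 2*y^2 + z

(a) deg p = 2. A single bowl opening along one axis; a quadric.
(b) Symmetries: it's symmetric under y → −y, forcing even powers of y; it's symmetric under x → −x, forcing even powers of x.
(c) Against the integer gridlines: it crosses the z-axis at the gridline z = 0; one x-axis crossing is at x = 0.
(d) Putting this together gives p.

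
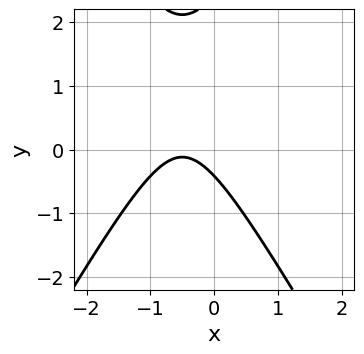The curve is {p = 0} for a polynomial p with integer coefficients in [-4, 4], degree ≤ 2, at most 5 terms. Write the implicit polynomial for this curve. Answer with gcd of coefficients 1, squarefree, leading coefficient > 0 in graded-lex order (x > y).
1. deg p = 2.
2. Observable constraints: it misses every integer gridline on the x-axis.
3. The integer polynomial consistent with all of this is the stated p.

3*x^2 - y^2 + 3*x + 2*y + 1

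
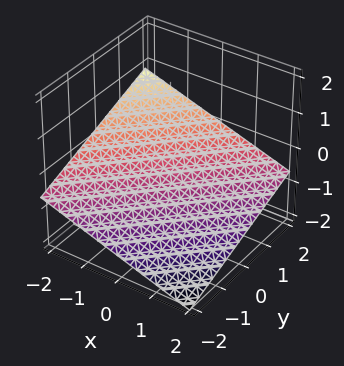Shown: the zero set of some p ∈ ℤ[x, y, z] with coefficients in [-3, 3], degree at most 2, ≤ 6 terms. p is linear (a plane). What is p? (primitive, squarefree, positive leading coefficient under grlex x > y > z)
x - y + 3*z + 2

(a) deg p = 1.
(b) Against the integer gridlines: it crosses the x-axis at the gridline x = -2; one y-axis crossing is at y = 2.
(c) Assembling these constraints gives the stated polynomial.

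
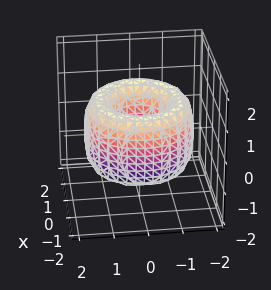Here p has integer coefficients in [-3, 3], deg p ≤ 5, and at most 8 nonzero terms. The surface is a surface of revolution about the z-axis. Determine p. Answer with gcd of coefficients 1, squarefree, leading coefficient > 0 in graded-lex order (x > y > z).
x^4 + 2*x^2*y^2 + y^4 - 3*x^2 - 3*y^2 + z^2 + 1

(a) The degree is 4 — the shape is more complex than any degree-3 surface.
(b) Symmetry: every cross-section ⟂ z is a circle, so x, y appear only via x² + y².
(c) Observable constraints: the surface avoids every integer z-axis point in the box; a circular section at z = 0 has radius between 0 and 1.
(d) Assembling these constraints gives the stated polynomial.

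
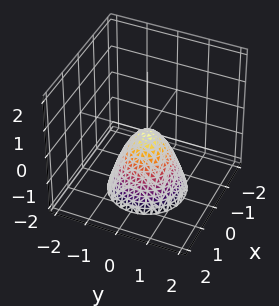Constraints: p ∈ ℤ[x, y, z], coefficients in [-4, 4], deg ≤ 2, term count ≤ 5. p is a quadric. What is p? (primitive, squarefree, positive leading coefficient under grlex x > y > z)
The degree is 2 — a single bowl opening along one axis; a quadric.
Symmetries: rotational symmetry about the z-axis ⇒ p depends on x, y only through x² + y².
Checking where it meets the axes: a circular section at z = -1 has radius between 0 and 1; one z-axis crossing is at z = 0; it meets the y-axis at y = 0 (among the integer gridlines).
Fitting integer coefficients to these (and the overall shape) gives p.

3*x^2 + 3*y^2 + 2*z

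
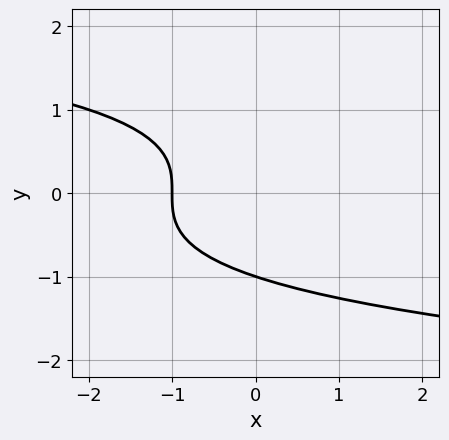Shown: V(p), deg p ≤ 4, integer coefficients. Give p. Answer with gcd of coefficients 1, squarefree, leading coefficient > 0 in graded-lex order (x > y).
y^3 + x + 1

Degree: no degree-2 curve has this shape, so deg p = 3.
Observable constraints: it crosses the y-axis at the gridline y = -1; it meets the x-axis at x = -1 (among the integer gridlines).
Putting this together gives p.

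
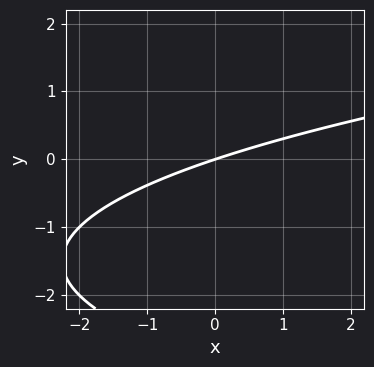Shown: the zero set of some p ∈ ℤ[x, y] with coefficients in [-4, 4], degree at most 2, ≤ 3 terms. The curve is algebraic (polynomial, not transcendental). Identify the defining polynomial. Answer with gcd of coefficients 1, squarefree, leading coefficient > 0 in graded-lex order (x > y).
1. deg p = 2.
2. Against the integer gridlines: it meets the x-axis at x = 0 (among the integer gridlines); one y-axis crossing is at y = 0.
3. These observations pin down the coefficients.

y^2 - x + 3*y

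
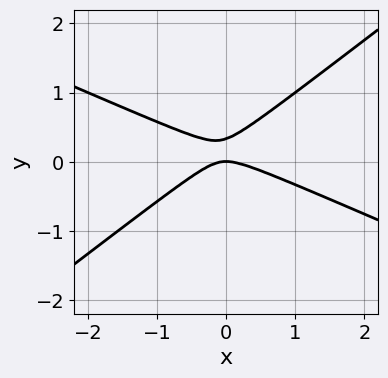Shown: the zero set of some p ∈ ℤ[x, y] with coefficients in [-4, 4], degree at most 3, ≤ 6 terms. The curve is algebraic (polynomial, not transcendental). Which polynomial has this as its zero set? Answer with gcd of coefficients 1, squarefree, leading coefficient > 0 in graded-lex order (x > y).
x^2 + x*y - 3*y^2 + y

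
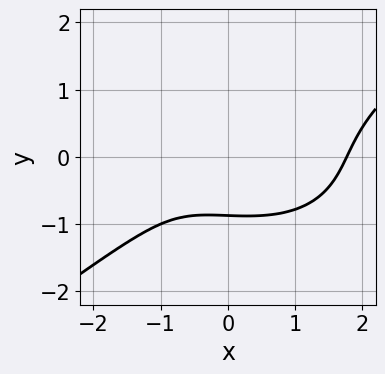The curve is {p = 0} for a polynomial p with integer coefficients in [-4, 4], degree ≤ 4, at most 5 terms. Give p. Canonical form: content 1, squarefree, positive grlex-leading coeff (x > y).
First, the degree is 3 — no degree-2 curve has this shape.
Finally, putting this together gives p.

x^3 - 3*y^3 - 2*x*y - 2*x - 2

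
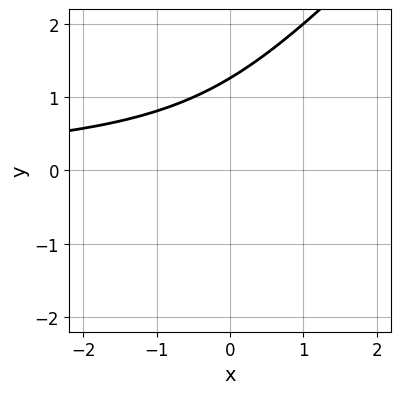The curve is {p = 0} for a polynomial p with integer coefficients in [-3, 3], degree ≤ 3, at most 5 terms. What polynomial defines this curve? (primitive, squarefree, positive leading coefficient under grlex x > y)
x*y^2 - y^3 + x*y + 2

First, degree: a generic line meets the curve in up to 3 points, so deg p = 3.
Next, from the axis intercepts and sections: no x-intercept at any integer in the box.
Finally, putting this together gives p.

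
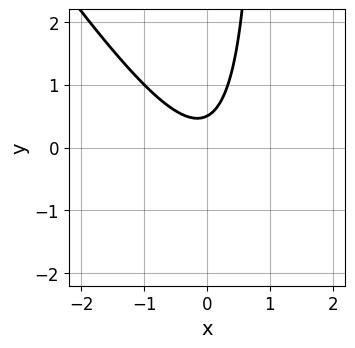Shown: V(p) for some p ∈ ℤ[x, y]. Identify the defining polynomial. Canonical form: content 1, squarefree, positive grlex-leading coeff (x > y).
deg p = 2.
From the visible intercepts: no x-intercept at any integer in the box.
Solving for integer coefficients yields p as stated.

3*x^2 + 2*x*y - 2*y + 1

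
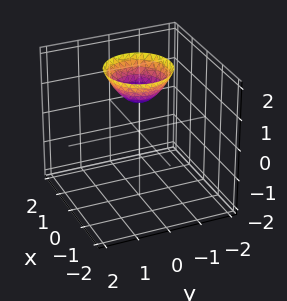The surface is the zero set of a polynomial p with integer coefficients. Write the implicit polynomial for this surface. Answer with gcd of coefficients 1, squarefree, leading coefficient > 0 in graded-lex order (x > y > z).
(a) The degree is 2 — the shape is more complex than any degree-1 surface.
(b) Symmetries: rotational symmetry about the z-axis ⇒ p depends on x, y only through x² + y².
(c) From the axis intercepts and sections: it misses every integer gridline on the x-axis; a circular section at z = 2 has radius exactly 1; the surface avoids every integer y-axis point in the box; one z-axis crossing is at z = 1.
(d) Assembling these constraints gives the stated polynomial.

x^2 + y^2 - z + 1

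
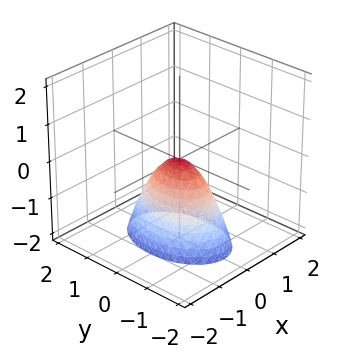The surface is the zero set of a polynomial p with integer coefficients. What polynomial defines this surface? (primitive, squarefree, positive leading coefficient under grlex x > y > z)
2*x^2 + y^2 + z

First, the degree is 2 — a paraboloid; a quadric.
Next, symmetries: mirror symmetry y ↦ −y ⇒ only even powers of y; mirror symmetry x ↦ −x ⇒ only even powers of x.
Then, checking where it meets the axes: one z-axis crossing is at z = 0; one x-axis crossing is at x = 0.
Finally, the integer polynomial consistent with all of this is the stated p.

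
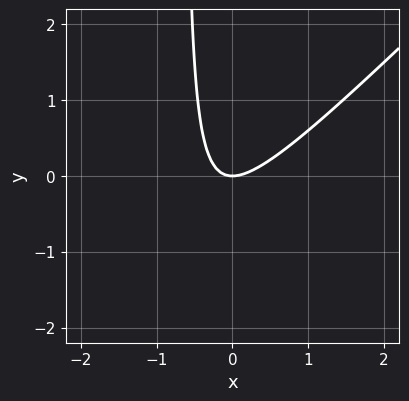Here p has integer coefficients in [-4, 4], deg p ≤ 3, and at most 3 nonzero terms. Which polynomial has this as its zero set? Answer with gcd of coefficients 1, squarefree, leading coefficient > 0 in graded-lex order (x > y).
3*x^2 - 3*x*y - 2*y

1. Degree: no degree-1 curve has this shape, so deg p = 2.
2. Reading off the gridlines: it crosses the x-axis at the gridline x = 0; one y-axis crossing is at y = 0.
3. These observations pin down the coefficients.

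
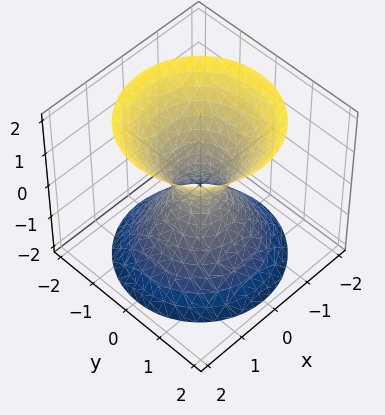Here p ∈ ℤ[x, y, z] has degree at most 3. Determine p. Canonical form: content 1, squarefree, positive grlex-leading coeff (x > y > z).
3*x^2 + 3*y^2 - 2*z^2 - 1

1. The degree is 2 — an hourglass — one-sheet hyperboloid; a quadric.
2. Symmetries: rotational symmetry about the z-axis ⇒ p depends on x, y only through x² + y²; it's symmetric under z → −z, forcing even powers of z.
3. Reading off the gridlines: a circular section at z = 2 has radius between 1 and 2; the surface avoids every integer z-axis point in the box.
4. Together with the visible shape, these determine p as stated.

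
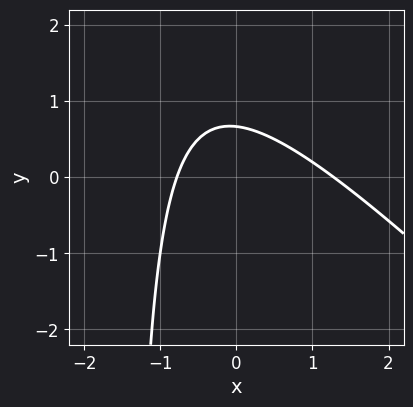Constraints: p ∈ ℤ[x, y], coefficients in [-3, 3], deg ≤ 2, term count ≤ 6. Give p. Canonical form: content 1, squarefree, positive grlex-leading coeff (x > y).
2*x^2 + 2*x*y - x + 3*y - 2

1. Degree: the shape is more complex than any degree-1 curve, so deg p = 2.
2. Matching integer coefficients to the picture gives p.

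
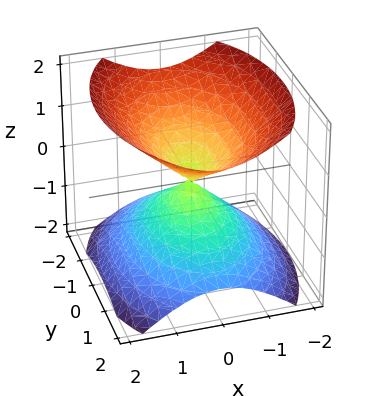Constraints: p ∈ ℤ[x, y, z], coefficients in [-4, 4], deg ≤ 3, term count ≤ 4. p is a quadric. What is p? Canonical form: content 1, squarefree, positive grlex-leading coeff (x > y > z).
2*x^2 + y^2 - 2*z^2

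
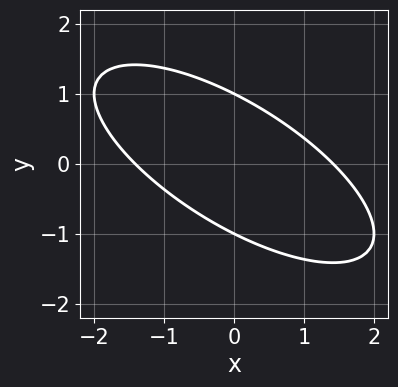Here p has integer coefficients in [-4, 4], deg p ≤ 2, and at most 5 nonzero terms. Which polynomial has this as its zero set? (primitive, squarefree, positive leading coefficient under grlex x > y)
First, degree: no degree-1 curve has this shape, so deg p = 2.
Then, from the visible intercepts: among the integer gridlines, it crosses the y-axis at y ∈ {-1, 1}.
Finally, assembling these constraints gives the stated polynomial.

x^2 + 2*x*y + 2*y^2 - 2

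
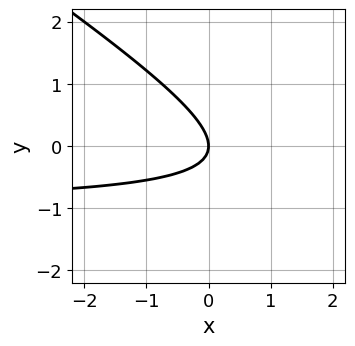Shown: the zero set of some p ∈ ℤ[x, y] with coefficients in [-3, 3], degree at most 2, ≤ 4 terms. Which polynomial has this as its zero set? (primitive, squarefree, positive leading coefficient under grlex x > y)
2*x*y + 3*y^2 + 2*x

(a) deg p = 2. The shape is more complex than any degree-1 curve.
(b) Checking where it meets the axes: it crosses the x-axis at the gridline x = 0; it crosses the y-axis at the gridline y = 0.
(c) Assembling these constraints gives the stated polynomial.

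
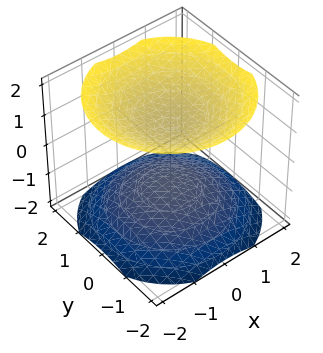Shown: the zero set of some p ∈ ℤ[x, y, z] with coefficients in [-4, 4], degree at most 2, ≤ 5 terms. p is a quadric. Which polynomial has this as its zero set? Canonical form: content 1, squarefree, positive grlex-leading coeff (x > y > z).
2*x^2 + 2*y^2 - 3*z^2 + 3

There are 2 components.
Degree: two separate bowl-shaped sheets opening away from each other; a quadric, so deg p = 2.
Symmetries: it's symmetric under z → −z, forcing even powers of z; every cross-section ⟂ z is a circle, so x, y appear only via x² + y².
From the axis intercepts and sections: the z-axis gridline crossings are at z ∈ {-1, 1}; the surface avoids every integer x-axis point in the box; it misses every integer gridline on the y-axis.
Assembling these constraints gives the stated polynomial.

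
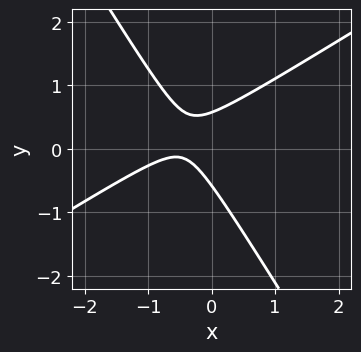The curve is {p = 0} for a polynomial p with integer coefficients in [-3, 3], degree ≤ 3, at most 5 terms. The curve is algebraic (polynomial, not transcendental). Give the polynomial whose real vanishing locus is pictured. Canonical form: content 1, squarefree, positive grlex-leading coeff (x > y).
3*x^2 - 3*x*y - 3*y^2 + 3*x + 1

(a) deg p = 2. The shape is more complex than any degree-1 curve.
(b) Observable constraints: the curve avoids every integer x-axis point in the box.
(c) Solving for integer coefficients yields p as stated.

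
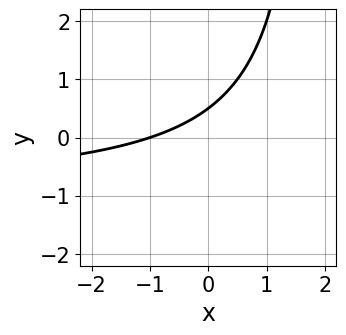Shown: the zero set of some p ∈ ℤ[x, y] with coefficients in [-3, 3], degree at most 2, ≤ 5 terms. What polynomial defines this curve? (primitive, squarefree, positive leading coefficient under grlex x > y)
Degree: no degree-1 curve has this shape, so deg p = 2.
From the visible intercepts: one x-axis crossing is at x = -1.
Fitting integer coefficients to these (and the overall shape) gives p.

x*y + x - 2*y + 1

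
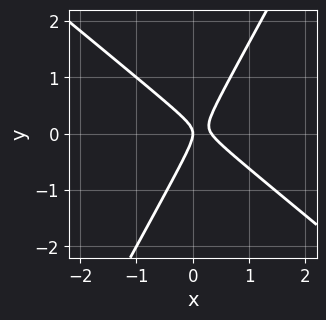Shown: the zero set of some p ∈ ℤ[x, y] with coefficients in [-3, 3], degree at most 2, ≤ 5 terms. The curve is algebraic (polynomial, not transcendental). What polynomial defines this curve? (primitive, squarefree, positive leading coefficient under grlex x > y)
(a) The degree is 2 — no degree-1 curve has this shape.
(b) Reading off the gridlines: it meets the x-axis at x = 0 (among the integer gridlines); it meets the y-axis at y = 0 (among the integer gridlines).
(c) Together with the visible shape, these determine p as stated.

3*x^2 + 2*x*y - 2*y^2 - x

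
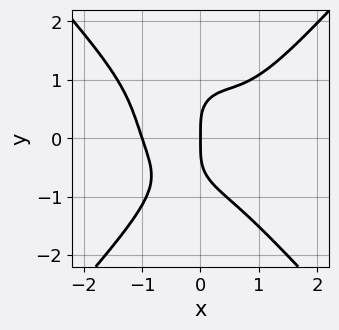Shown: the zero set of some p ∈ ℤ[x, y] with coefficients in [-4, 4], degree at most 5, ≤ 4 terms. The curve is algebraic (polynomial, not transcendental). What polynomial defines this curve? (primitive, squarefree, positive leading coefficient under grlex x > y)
3*x^4 - 2*y^4 - 3*x^2*y + 3*x

The degree is 4 — no degree-3 curve has this shape.
Checking where it meets the axes: it crosses the y-axis at the gridline y = 0; among the integer gridlines, it crosses the x-axis at x ∈ {-1, 0}.
The integer polynomial consistent with all of this is the stated p.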